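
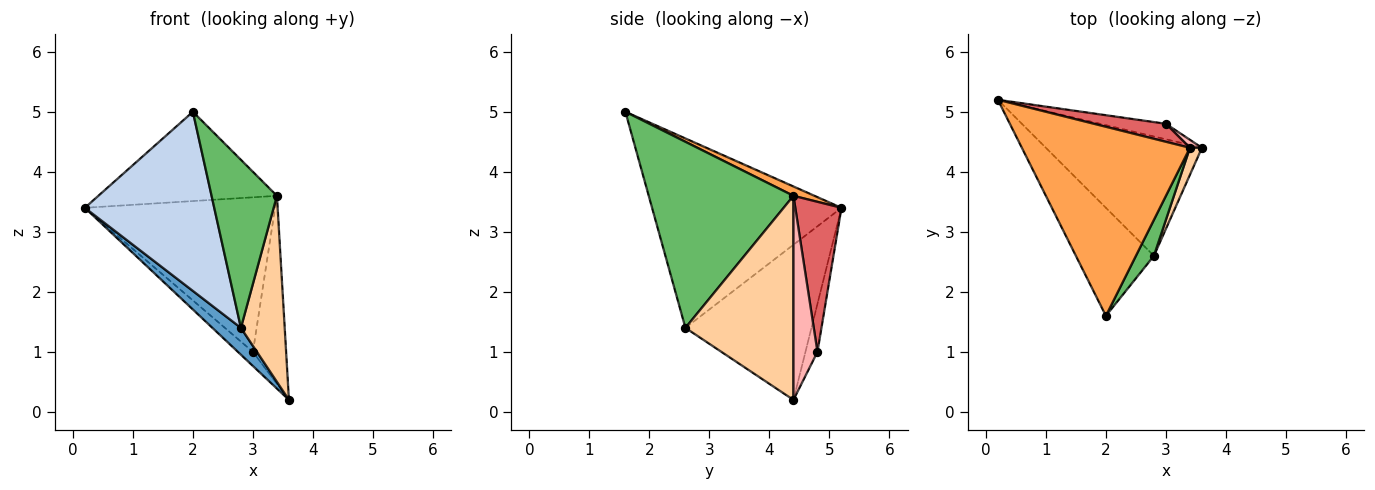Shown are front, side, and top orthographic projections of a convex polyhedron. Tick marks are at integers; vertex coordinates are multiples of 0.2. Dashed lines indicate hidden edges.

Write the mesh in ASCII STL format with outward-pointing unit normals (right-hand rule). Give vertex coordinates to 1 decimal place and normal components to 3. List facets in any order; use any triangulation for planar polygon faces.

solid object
 facet normal -0.696 -0.157 -0.700
  outer loop
   vertex 2.8 2.6 1.4
   vertex 0.2 5.2 3.4
   vertex 3.6 4.4 0.2
  endloop
 endfacet
 facet normal -0.782 -0.534 -0.322
  outer loop
   vertex 2.8 2.6 1.4
   vertex 2.0 1.6 5.0
   vertex 0.2 5.2 3.4
  endloop
 endfacet
 facet normal 0.050 0.426 0.903
  outer loop
   vertex 3.4 4.4 3.6
   vertex 0.2 5.2 3.4
   vertex 2.0 1.6 5.0
  endloop
 endfacet
 facet normal 0.925 -0.375 0.054
  outer loop
   vertex 3.4 4.4 3.6
   vertex 2.8 2.6 1.4
   vertex 3.6 4.4 0.2
  endloop
 endfacet
 facet normal 0.908 -0.410 0.088
  outer loop
   vertex 3.4 4.4 3.6
   vertex 2.0 1.6 5.0
   vertex 2.8 2.6 1.4
  endloop
 endfacet
 facet normal -0.474 0.592 -0.652
  outer loop
   vertex 3.0 4.8 1.0
   vertex 3.6 4.4 0.2
   vertex 0.2 5.2 3.4
  endloop
 endfacet
 facet normal 0.234 0.966 0.112
  outer loop
   vertex 3.0 4.8 1.0
   vertex 0.2 5.2 3.4
   vertex 3.4 4.4 3.6
  endloop
 endfacet
 facet normal 0.586 0.810 0.034
  outer loop
   vertex 3.0 4.8 1.0
   vertex 3.4 4.4 3.6
   vertex 3.6 4.4 0.2
  endloop
 endfacet
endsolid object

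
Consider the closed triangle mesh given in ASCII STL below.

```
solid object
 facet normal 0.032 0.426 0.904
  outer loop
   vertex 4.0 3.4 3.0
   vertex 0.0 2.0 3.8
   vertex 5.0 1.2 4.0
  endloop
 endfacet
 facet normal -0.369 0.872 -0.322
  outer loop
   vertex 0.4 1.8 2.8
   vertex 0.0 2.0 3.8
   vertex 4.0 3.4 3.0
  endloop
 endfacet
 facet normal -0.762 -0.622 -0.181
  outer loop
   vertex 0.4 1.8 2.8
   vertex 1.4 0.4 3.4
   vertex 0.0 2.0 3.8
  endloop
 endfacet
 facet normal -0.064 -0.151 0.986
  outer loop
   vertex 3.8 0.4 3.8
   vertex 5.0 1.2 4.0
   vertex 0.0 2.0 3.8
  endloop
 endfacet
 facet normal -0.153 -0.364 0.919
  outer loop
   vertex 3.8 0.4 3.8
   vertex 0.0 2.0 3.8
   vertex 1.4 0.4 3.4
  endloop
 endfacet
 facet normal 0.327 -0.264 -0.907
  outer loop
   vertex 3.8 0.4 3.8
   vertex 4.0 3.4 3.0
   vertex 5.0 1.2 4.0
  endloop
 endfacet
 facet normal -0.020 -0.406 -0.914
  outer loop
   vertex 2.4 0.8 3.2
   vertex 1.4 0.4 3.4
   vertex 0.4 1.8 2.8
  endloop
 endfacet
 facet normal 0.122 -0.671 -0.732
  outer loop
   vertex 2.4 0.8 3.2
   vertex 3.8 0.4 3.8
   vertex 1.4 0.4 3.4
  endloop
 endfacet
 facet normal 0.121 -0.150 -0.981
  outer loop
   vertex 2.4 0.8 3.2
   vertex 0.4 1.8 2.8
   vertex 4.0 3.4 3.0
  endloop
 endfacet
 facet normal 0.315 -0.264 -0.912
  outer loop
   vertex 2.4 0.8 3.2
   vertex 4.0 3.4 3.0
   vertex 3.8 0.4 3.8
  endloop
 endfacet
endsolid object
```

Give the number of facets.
10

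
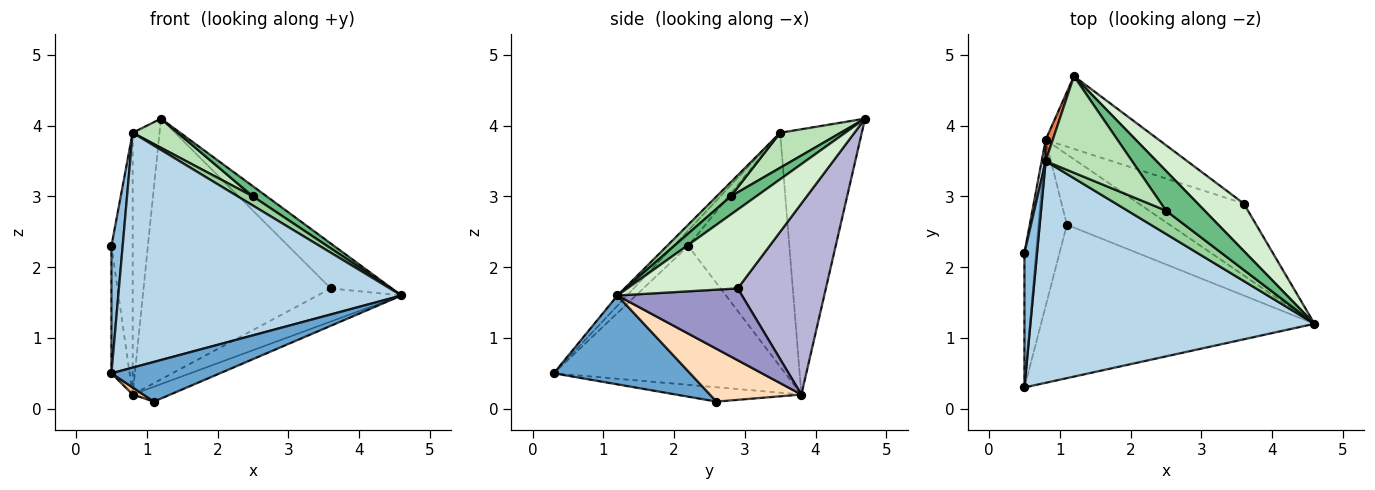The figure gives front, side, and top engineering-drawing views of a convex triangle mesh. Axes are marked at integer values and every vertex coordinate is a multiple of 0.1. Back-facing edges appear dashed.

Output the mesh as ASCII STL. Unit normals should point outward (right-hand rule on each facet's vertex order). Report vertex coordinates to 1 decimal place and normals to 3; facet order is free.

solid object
 facet normal 0.300 -0.239 -0.923
  outer loop
   vertex 0.5 0.3 0.5
   vertex 1.1 2.6 0.1
   vertex 4.6 1.2 1.6
  endloop
 endfacet
 facet normal -0.665 -0.513 0.542
  outer loop
   vertex 0.8 3.5 3.9
   vertex 0.5 2.2 2.3
   vertex 0.5 0.3 0.5
  endloop
 endfacet
 facet normal -0.025 -0.727 0.686
  outer loop
   vertex 0.8 3.5 3.9
   vertex 0.5 0.3 0.5
   vertex 4.6 1.2 1.6
  endloop
 endfacet
 facet normal -0.979 0.205 0.017
  outer loop
   vertex 0.8 3.8 0.2
   vertex 0.5 2.2 2.3
   vertex 0.8 3.5 3.9
  endloop
 endfacet
 facet normal -0.950 0.312 0.025
  outer loop
   vertex 0.8 3.8 0.2
   vertex 0.8 3.5 3.9
   vertex 1.2 4.7 4.1
  endloop
 endfacet
 facet normal -0.994 0.078 -0.082
  outer loop
   vertex 0.8 3.8 0.2
   vertex 0.5 0.3 0.5
   vertex 0.5 2.2 2.3
  endloop
 endfacet
 facet normal -0.449 -0.038 -0.893
  outer loop
   vertex 0.8 3.8 0.2
   vertex 1.1 2.6 0.1
   vertex 0.5 0.3 0.5
  endloop
 endfacet
 facet normal 0.449 0.185 -0.874
  outer loop
   vertex 0.8 3.8 0.2
   vertex 4.6 1.2 1.6
   vertex 1.1 2.6 0.1
  endloop
 endfacet
 facet normal 0.415 -0.226 0.881
  outer loop
   vertex 2.5 2.8 3.0
   vertex 4.6 1.2 1.6
   vertex 1.2 4.7 4.1
  endloop
 endfacet
 facet normal 0.324 -0.345 0.881
  outer loop
   vertex 2.5 2.8 3.0
   vertex 0.8 3.5 3.9
   vertex 4.6 1.2 1.6
  endloop
 endfacet
 facet normal 0.362 -0.269 0.893
  outer loop
   vertex 2.5 2.8 3.0
   vertex 1.2 4.7 4.1
   vertex 0.8 3.5 3.9
  endloop
 endfacet
 facet normal 0.779 0.431 0.455
  outer loop
   vertex 3.6 2.9 1.7
   vertex 1.2 4.7 4.1
   vertex 4.6 1.2 1.6
  endloop
 endfacet
 facet normal 0.528 0.356 -0.771
  outer loop
   vertex 3.6 2.9 1.7
   vertex 4.6 1.2 1.6
   vertex 0.8 3.8 0.2
  endloop
 endfacet
 facet normal 0.413 0.877 -0.245
  outer loop
   vertex 3.6 2.9 1.7
   vertex 0.8 3.8 0.2
   vertex 1.2 4.7 4.1
  endloop
 endfacet
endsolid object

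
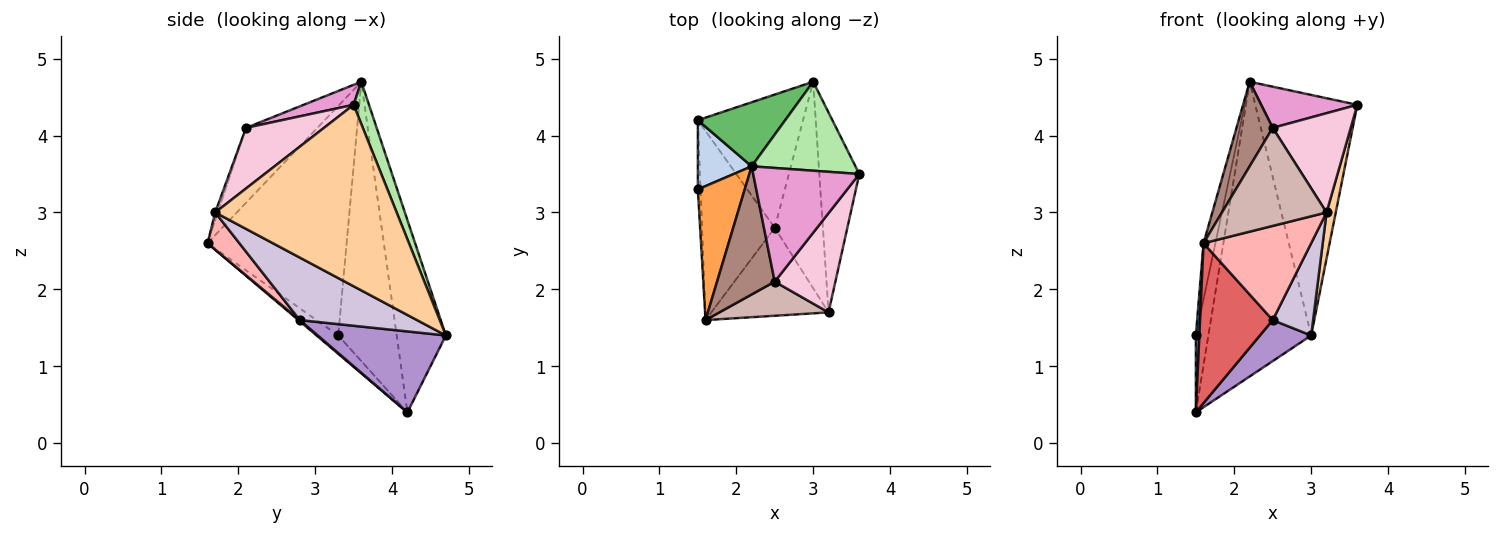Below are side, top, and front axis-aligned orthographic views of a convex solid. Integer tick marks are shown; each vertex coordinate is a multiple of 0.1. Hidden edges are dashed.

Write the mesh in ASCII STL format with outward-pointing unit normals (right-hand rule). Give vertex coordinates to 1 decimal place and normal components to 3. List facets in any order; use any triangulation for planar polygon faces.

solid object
 facet normal -0.977 -0.158 -0.142
  outer loop
   vertex 1.5 3.3 1.4
   vertex 1.5 4.2 0.4
   vertex 1.6 1.6 2.6
  endloop
 endfacet
 facet normal -0.961 0.206 0.185
  outer loop
   vertex 1.5 3.3 1.4
   vertex 2.2 3.6 4.7
   vertex 1.5 4.2 0.4
  endloop
 endfacet
 facet normal -0.976 0.083 0.200
  outer loop
   vertex 1.5 3.3 1.4
   vertex 1.6 1.6 2.6
   vertex 2.2 3.6 4.7
  endloop
 endfacet
 facet normal 0.975 -0.050 -0.215
  outer loop
   vertex 3.0 4.7 1.4
   vertex 3.6 3.5 4.4
   vertex 3.2 1.7 3.0
  endloop
 endfacet
 facet normal -0.423 0.885 0.192
  outer loop
   vertex 3.0 4.7 1.4
   vertex 1.5 4.2 0.4
   vertex 2.2 3.6 4.7
  endloop
 endfacet
 facet normal 0.140 0.929 0.343
  outer loop
   vertex 3.0 4.7 1.4
   vertex 2.2 3.6 4.7
   vertex 3.6 3.5 4.4
  endloop
 endfacet
 facet normal 0.012 -0.646 -0.764
  outer loop
   vertex 2.5 2.8 1.6
   vertex 1.6 1.6 2.6
   vertex 1.5 4.2 0.4
  endloop
 endfacet
 facet normal 0.211 -0.714 -0.667
  outer loop
   vertex 2.5 2.8 1.6
   vertex 3.2 1.7 3.0
   vertex 1.6 1.6 2.6
  endloop
 endfacet
 facet normal 0.592 -0.237 -0.770
  outer loop
   vertex 2.5 2.8 1.6
   vertex 1.5 4.2 0.4
   vertex 3.0 4.7 1.4
  endloop
 endfacet
 facet normal 0.764 -0.263 -0.589
  outer loop
   vertex 2.5 2.8 1.6
   vertex 3.0 4.7 1.4
   vertex 3.2 1.7 3.0
  endloop
 endfacet
 facet normal -0.735 -0.373 0.566
  outer loop
   vertex 2.5 2.1 4.1
   vertex 2.2 3.6 4.7
   vertex 1.6 1.6 2.6
  endloop
 endfacet
 facet normal -0.023 -0.944 0.329
  outer loop
   vertex 2.5 2.1 4.1
   vertex 1.6 1.6 2.6
   vertex 3.2 1.7 3.0
  endloop
 endfacet
 facet normal 0.174 -0.335 0.926
  outer loop
   vertex 2.5 2.1 4.1
   vertex 3.6 3.5 4.4
   vertex 2.2 3.6 4.7
  endloop
 endfacet
 facet normal 0.577 -0.577 0.577
  outer loop
   vertex 2.5 2.1 4.1
   vertex 3.2 1.7 3.0
   vertex 3.6 3.5 4.4
  endloop
 endfacet
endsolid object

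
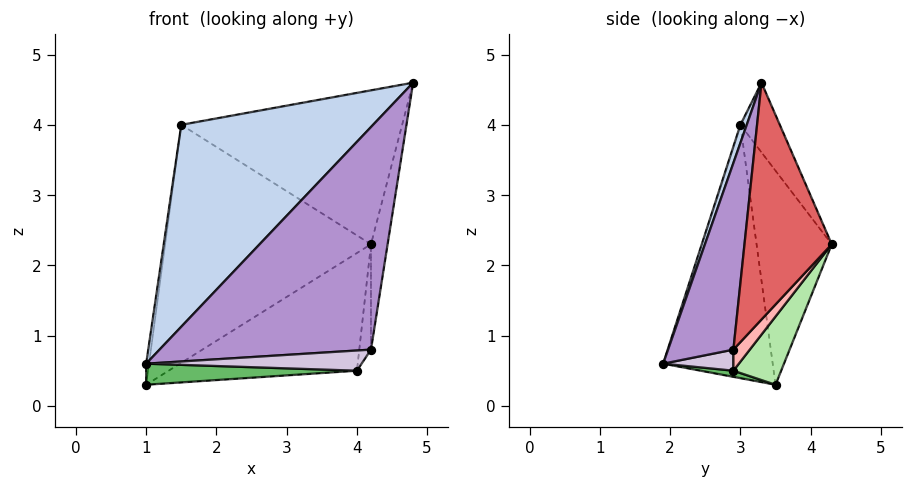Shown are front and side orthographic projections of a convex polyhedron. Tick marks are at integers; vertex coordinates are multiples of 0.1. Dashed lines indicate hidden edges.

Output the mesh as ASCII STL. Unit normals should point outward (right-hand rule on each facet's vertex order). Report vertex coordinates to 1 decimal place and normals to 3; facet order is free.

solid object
 facet normal -0.990 0.026 0.137
  outer loop
   vertex 1.5 3.0 4.0
   vertex 1.0 3.5 0.3
   vertex 1.0 1.9 0.6
  endloop
 endfacet
 facet normal 0.031 -0.952 0.303
  outer loop
   vertex 1.5 3.0 4.0
   vertex 1.0 1.9 0.6
   vertex 4.8 3.3 4.6
  endloop
 endfacet
 facet normal -0.338 0.925 0.171
  outer loop
   vertex 1.5 3.0 4.0
   vertex 4.2 4.3 2.3
   vertex 1.0 3.5 0.3
  endloop
 endfacet
 facet normal -0.159 0.890 0.428
  outer loop
   vertex 1.5 3.0 4.0
   vertex 4.8 3.3 4.6
   vertex 4.2 4.3 2.3
  endloop
 endfacet
 facet normal 0.029 -0.184 -0.982
  outer loop
   vertex 4.0 2.9 0.5
   vertex 1.0 1.9 0.6
   vertex 1.0 3.5 0.3
  endloop
 endfacet
 facet normal 0.194 0.764 -0.616
  outer loop
   vertex 4.0 2.9 0.5
   vertex 1.0 3.5 0.3
   vertex 4.2 4.3 2.3
  endloop
 endfacet
 facet normal 0.968 0.185 -0.172
  outer loop
   vertex 4.2 2.9 0.8
   vertex 4.2 4.3 2.3
   vertex 4.8 3.3 4.6
  endloop
 endfacet
 facet normal 0.715 0.511 -0.477
  outer loop
   vertex 4.2 2.9 0.8
   vertex 4.0 2.9 0.5
   vertex 4.2 4.3 2.3
  endloop
 endfacet
 facet normal 0.295 -0.954 0.054
  outer loop
   vertex 4.2 2.9 0.8
   vertex 4.8 3.3 4.6
   vertex 1.0 1.9 0.6
  endloop
 endfacet
 facet normal 0.304 -0.931 -0.202
  outer loop
   vertex 4.2 2.9 0.8
   vertex 1.0 1.9 0.6
   vertex 4.0 2.9 0.5
  endloop
 endfacet
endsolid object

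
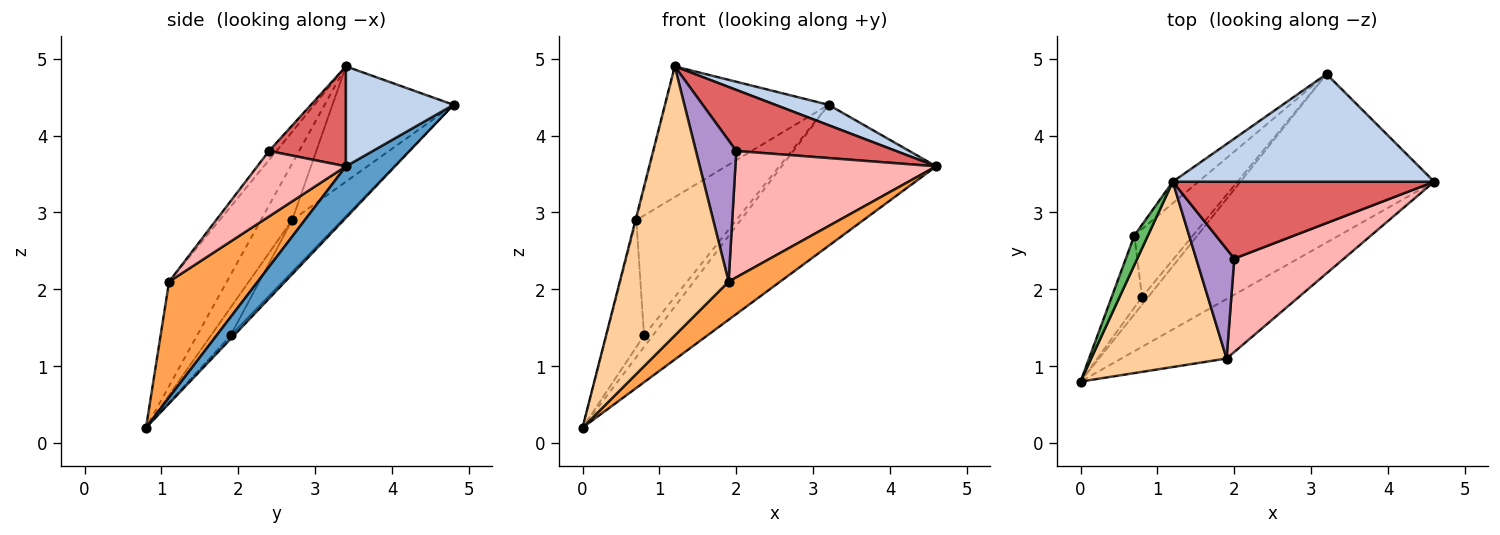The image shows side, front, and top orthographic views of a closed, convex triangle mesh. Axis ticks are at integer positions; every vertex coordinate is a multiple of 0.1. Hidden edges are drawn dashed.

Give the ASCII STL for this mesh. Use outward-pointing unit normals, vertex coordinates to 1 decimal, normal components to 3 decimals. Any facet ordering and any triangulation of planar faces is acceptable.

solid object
 facet normal 0.200 0.629 -0.751
  outer loop
   vertex 3.2 4.8 4.4
   vertex 4.6 3.4 3.6
   vertex 0.0 0.8 0.2
  endloop
 endfacet
 facet normal 0.352 -0.174 0.920
  outer loop
   vertex 1.2 3.4 4.9
   vertex 4.6 3.4 3.6
   vertex 3.2 4.8 4.4
  endloop
 endfacet
 facet normal 0.680 -0.395 -0.617
  outer loop
   vertex 1.9 1.1 2.1
   vertex 0.0 0.8 0.2
   vertex 4.6 3.4 3.6
  endloop
 endfacet
 facet normal -0.401 -0.755 0.520
  outer loop
   vertex 1.9 1.1 2.1
   vertex 1.2 3.4 4.9
   vertex 0.0 0.8 0.2
  endloop
 endfacet
 facet normal -0.972 0.025 0.234
  outer loop
   vertex 0.7 2.7 2.9
   vertex 0.0 0.8 0.2
   vertex 1.2 3.4 4.9
  endloop
 endfacet
 facet normal -0.590 0.796 -0.131
  outer loop
   vertex 0.7 2.7 2.9
   vertex 1.2 3.4 4.9
   vertex 3.2 4.8 4.4
  endloop
 endfacet
 facet normal 0.287 -0.596 0.750
  outer loop
   vertex 2.0 2.4 3.8
   vertex 4.6 3.4 3.6
   vertex 1.2 3.4 4.9
  endloop
 endfacet
 facet normal 0.335 -0.758 0.560
  outer loop
   vertex 2.0 2.4 3.8
   vertex 1.9 1.1 2.1
   vertex 4.6 3.4 3.6
  endloop
 endfacet
 facet normal -0.144 -0.782 0.606
  outer loop
   vertex 2.0 2.4 3.8
   vertex 1.2 3.4 4.9
   vertex 1.9 1.1 2.1
  endloop
 endfacet
 facet normal -0.298 0.794 -0.530
  outer loop
   vertex 0.8 1.9 1.4
   vertex 3.2 4.8 4.4
   vertex 0.0 0.8 0.2
  endloop
 endfacet
 facet normal -0.414 0.792 -0.450
  outer loop
   vertex 0.8 1.9 1.4
   vertex 0.0 0.8 0.2
   vertex 0.7 2.7 2.9
  endloop
 endfacet
 facet normal -0.399 0.798 -0.452
  outer loop
   vertex 0.8 1.9 1.4
   vertex 0.7 2.7 2.9
   vertex 3.2 4.8 4.4
  endloop
 endfacet
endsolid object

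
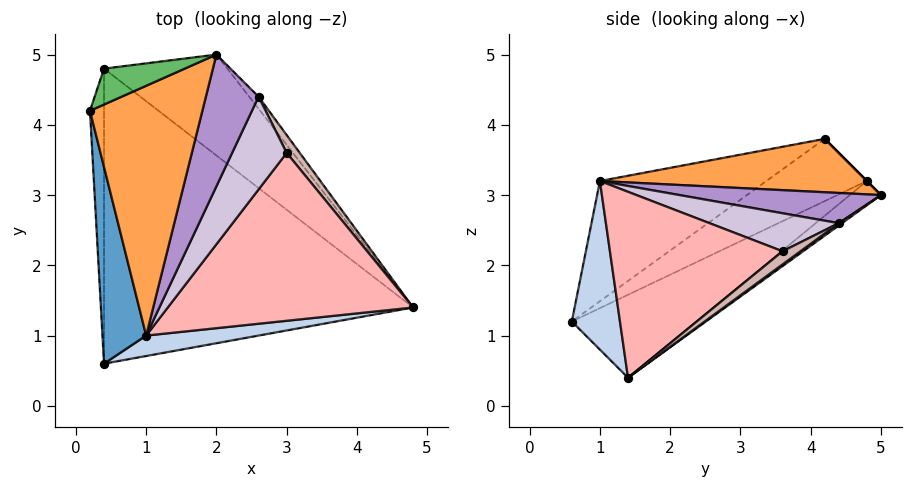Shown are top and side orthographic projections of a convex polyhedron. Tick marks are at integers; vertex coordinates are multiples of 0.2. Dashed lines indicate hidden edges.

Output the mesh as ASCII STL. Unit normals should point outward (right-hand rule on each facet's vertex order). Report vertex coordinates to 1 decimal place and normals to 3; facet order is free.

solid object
 facet normal -0.900 -0.286 0.327
  outer loop
   vertex 1.0 1.0 3.2
   vertex 0.2 4.2 3.8
   vertex 0.4 0.6 1.2
  endloop
 endfacet
 facet normal 0.201 -0.970 0.134
  outer loop
   vertex 1.0 1.0 3.2
   vertex 0.4 0.6 1.2
   vertex 4.8 1.4 0.4
  endloop
 endfacet
 facet normal 0.428 -0.062 0.902
  outer loop
   vertex 1.0 1.0 3.2
   vertex 2.0 5.0 3.0
   vertex 0.2 4.2 3.8
  endloop
 endfacet
 facet normal -0.970 0.104 -0.219
  outer loop
   vertex 0.4 4.8 3.2
   vertex 0.4 0.6 1.2
   vertex 0.2 4.2 3.8
  endloop
 endfacet
 facet normal 0.000 0.707 0.707
  outer loop
   vertex 0.4 4.8 3.2
   vertex 0.2 4.2 3.8
   vertex 2.0 5.0 3.0
  endloop
 endfacet
 facet normal -0.236 0.418 -0.877
  outer loop
   vertex 0.4 4.8 3.2
   vertex 4.8 1.4 0.4
   vertex 0.4 0.6 1.2
  endloop
 endfacet
 facet normal -0.168 0.488 -0.857
  outer loop
   vertex 0.4 4.8 3.2
   vertex 2.0 5.0 3.0
   vertex 4.8 1.4 0.4
  endloop
 endfacet
 facet normal 0.597 -0.156 0.787
  outer loop
   vertex 3.0 3.6 2.2
   vertex 1.0 1.0 3.2
   vertex 4.8 1.4 0.4
  endloop
 endfacet
 facet normal 0.496 -0.081 0.865
  outer loop
   vertex 2.6 4.4 2.6
   vertex 2.0 5.0 3.0
   vertex 1.0 1.0 3.2
  endloop
 endfacet
 facet normal 0.567 -0.123 0.814
  outer loop
   vertex 2.6 4.4 2.6
   vertex 1.0 1.0 3.2
   vertex 3.0 3.6 2.2
  endloop
 endfacet
 facet normal 0.181 0.665 -0.725
  outer loop
   vertex 2.6 4.4 2.6
   vertex 4.8 1.4 0.4
   vertex 2.0 5.0 3.0
  endloop
 endfacet
 facet normal 0.707 0.000 0.707
  outer loop
   vertex 2.6 4.4 2.6
   vertex 3.0 3.6 2.2
   vertex 4.8 1.4 0.4
  endloop
 endfacet
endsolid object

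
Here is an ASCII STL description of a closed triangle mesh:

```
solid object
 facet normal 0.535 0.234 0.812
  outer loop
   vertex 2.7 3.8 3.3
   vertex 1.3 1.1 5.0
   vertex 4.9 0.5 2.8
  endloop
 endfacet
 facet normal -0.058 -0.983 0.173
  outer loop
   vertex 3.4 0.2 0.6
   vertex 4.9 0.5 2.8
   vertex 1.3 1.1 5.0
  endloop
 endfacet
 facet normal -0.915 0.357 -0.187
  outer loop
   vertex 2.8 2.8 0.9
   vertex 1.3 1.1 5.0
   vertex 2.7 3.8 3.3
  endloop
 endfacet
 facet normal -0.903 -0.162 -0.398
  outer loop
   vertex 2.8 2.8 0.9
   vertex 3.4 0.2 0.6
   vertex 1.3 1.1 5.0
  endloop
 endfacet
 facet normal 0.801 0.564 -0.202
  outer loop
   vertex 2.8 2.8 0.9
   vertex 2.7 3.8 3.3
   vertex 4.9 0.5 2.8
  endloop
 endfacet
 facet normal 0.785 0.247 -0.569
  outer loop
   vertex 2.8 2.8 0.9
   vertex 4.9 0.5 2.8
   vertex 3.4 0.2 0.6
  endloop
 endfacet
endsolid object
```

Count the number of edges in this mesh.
9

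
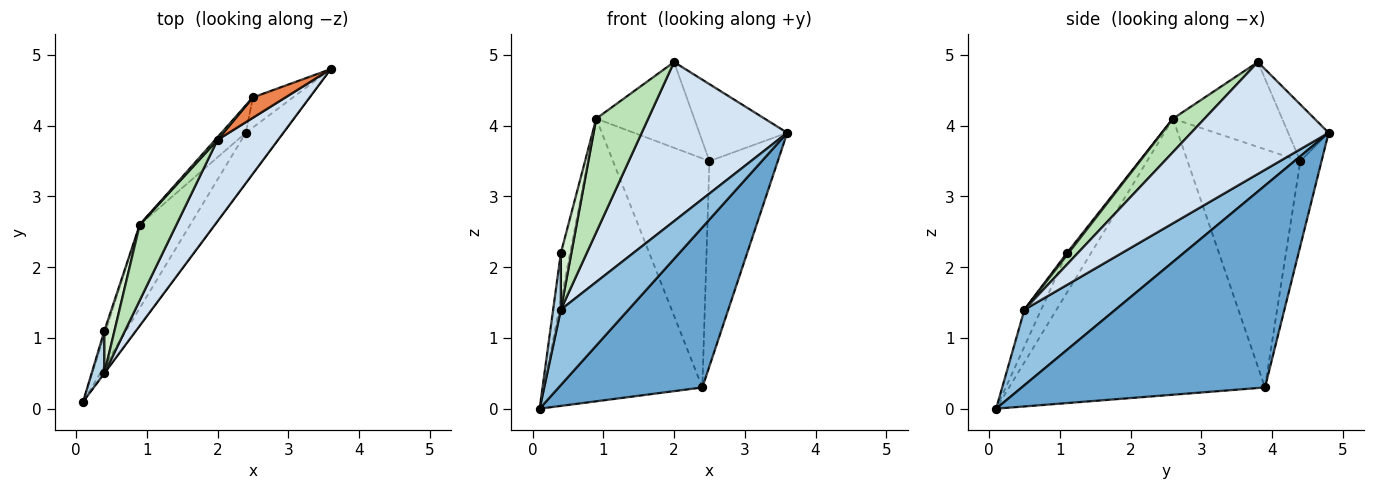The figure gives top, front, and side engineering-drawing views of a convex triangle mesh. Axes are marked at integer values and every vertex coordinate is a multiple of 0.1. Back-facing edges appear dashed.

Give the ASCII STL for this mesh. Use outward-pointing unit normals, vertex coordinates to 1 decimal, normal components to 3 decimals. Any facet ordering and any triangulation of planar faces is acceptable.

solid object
 facet normal 0.850 -0.502 -0.158
  outer loop
   vertex 2.4 3.9 0.3
   vertex 3.6 4.8 3.9
   vertex 0.1 0.1 0.0
  endloop
 endfacet
 facet normal 0.803 -0.596 -0.002
  outer loop
   vertex 0.4 0.5 1.4
   vertex 0.1 0.1 0.0
   vertex 3.6 4.8 3.9
  endloop
 endfacet
 facet normal -0.866 -0.400 0.300
  outer loop
   vertex 0.4 0.5 1.4
   vertex 0.4 1.1 2.2
   vertex 0.1 0.1 0.0
  endloop
 endfacet
 facet normal 0.644 -0.681 0.348
  outer loop
   vertex 0.4 0.5 1.4
   vertex 3.6 4.8 3.9
   vertex 2.0 3.8 4.9
  endloop
 endfacet
 facet normal -0.406 0.883 0.234
  outer loop
   vertex 2.5 4.4 3.5
   vertex 2.0 3.8 4.9
   vertex 3.6 4.8 3.9
  endloop
 endfacet
 facet normal -0.294 0.946 -0.139
  outer loop
   vertex 2.5 4.4 3.5
   vertex 3.6 4.8 3.9
   vertex 2.4 3.9 0.3
  endloop
 endfacet
 facet normal -0.758 0.648 -0.078
  outer loop
   vertex 0.9 2.6 4.1
   vertex 2.5 4.4 3.5
   vertex 2.4 3.9 0.3
  endloop
 endfacet
 facet normal -0.935 0.354 -0.033
  outer loop
   vertex 0.9 2.6 4.1
   vertex 0.1 0.1 0.0
   vertex 0.4 1.1 2.2
  endloop
 endfacet
 facet normal -0.840 0.521 -0.153
  outer loop
   vertex 0.9 2.6 4.1
   vertex 2.4 3.9 0.3
   vertex 0.1 0.1 0.0
  endloop
 endfacet
 facet normal -0.744 0.668 0.021
  outer loop
   vertex 0.9 2.6 4.1
   vertex 2.0 3.8 4.9
   vertex 2.5 4.4 3.5
  endloop
 endfacet
 facet normal 0.451 -0.743 0.494
  outer loop
   vertex 0.9 2.6 4.1
   vertex 0.4 0.5 1.4
   vertex 2.0 3.8 4.9
  endloop
 endfacet
 facet normal 0.119 -0.794 0.596
  outer loop
   vertex 0.9 2.6 4.1
   vertex 0.4 1.1 2.2
   vertex 0.4 0.5 1.4
  endloop
 endfacet
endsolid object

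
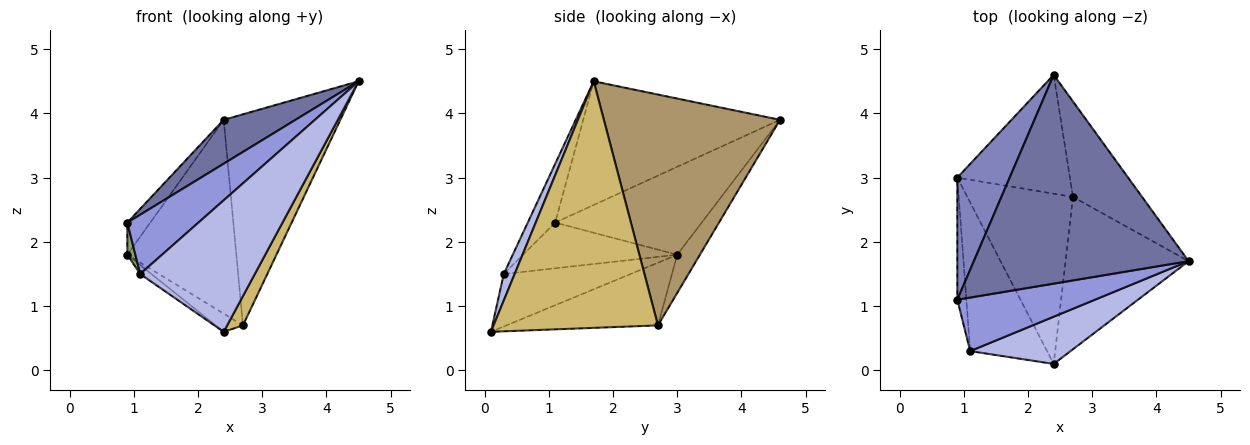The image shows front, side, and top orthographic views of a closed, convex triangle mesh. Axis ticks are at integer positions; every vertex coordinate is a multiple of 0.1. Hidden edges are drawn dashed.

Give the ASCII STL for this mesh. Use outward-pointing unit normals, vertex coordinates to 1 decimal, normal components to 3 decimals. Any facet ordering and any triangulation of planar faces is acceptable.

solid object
 facet normal -0.491 -0.179 0.852
  outer loop
   vertex 2.4 4.6 3.9
   vertex 0.9 1.1 2.3
   vertex 4.5 1.7 4.5
  endloop
 endfacet
 facet normal -0.852 0.133 0.507
  outer loop
   vertex 0.9 3.0 1.8
   vertex 0.9 1.1 2.3
   vertex 2.4 4.6 3.9
  endloop
 endfacet
 facet normal -0.275 -0.713 0.645
  outer loop
   vertex 1.1 0.3 1.5
   vertex 4.5 1.7 4.5
   vertex 0.9 1.1 2.3
  endloop
 endfacet
 facet normal 0.089 -0.937 0.337
  outer loop
   vertex 1.1 0.3 1.5
   vertex 2.4 0.1 0.6
   vertex 4.5 1.7 4.5
  endloop
 endfacet
 facet normal -0.980 -0.051 -0.194
  outer loop
   vertex 1.1 0.3 1.5
   vertex 0.9 1.1 2.3
   vertex 0.9 3.0 1.8
  endloop
 endfacet
 facet normal -0.563 0.050 -0.825
  outer loop
   vertex 1.1 0.3 1.5
   vertex 0.9 3.0 1.8
   vertex 2.4 0.1 0.6
  endloop
 endfacet
 facet normal -0.175 0.839 -0.515
  outer loop
   vertex 2.7 2.7 0.7
   vertex 0.9 3.0 1.8
   vertex 2.4 4.6 3.9
  endloop
 endfacet
 facet normal -0.508 0.092 -0.856
  outer loop
   vertex 2.7 2.7 0.7
   vertex 2.4 0.1 0.6
   vertex 0.9 3.0 1.8
  endloop
 endfacet
 facet normal 0.809 0.536 -0.242
  outer loop
   vertex 2.7 2.7 0.7
   vertex 2.4 4.6 3.9
   vertex 4.5 1.7 4.5
  endloop
 endfacet
 facet normal 0.891 -0.086 -0.445
  outer loop
   vertex 2.7 2.7 0.7
   vertex 4.5 1.7 4.5
   vertex 2.4 0.1 0.6
  endloop
 endfacet
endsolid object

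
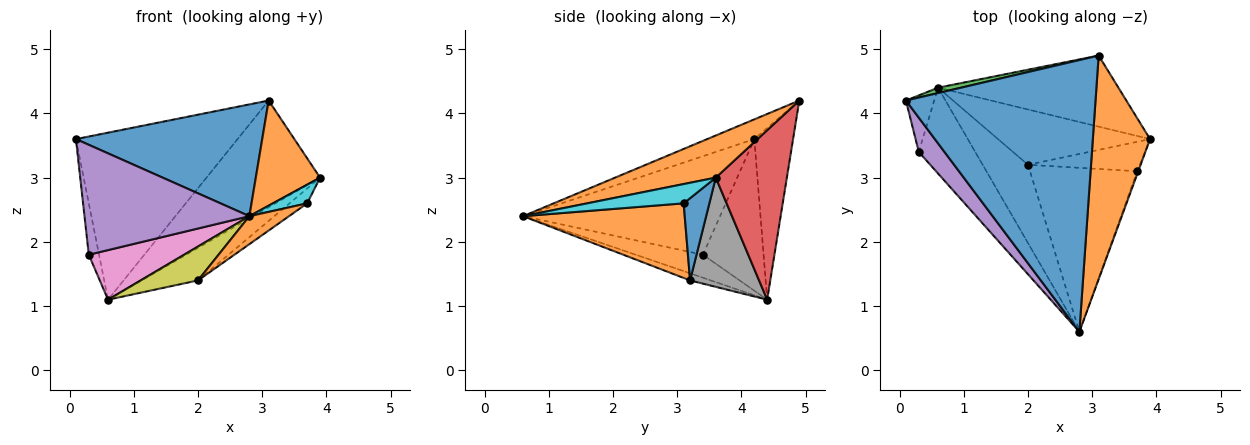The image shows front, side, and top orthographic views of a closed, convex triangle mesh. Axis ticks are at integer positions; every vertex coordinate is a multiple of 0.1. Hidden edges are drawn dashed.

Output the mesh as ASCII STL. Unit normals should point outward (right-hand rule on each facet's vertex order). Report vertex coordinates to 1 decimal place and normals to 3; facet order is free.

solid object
 facet normal -0.096 -0.379 0.921
  outer loop
   vertex 3.1 4.9 4.2
   vertex 0.1 4.2 3.6
   vertex 2.8 0.6 2.4
  endloop
 endfacet
 facet normal 0.555 -0.354 0.753
  outer loop
   vertex 3.1 4.9 4.2
   vertex 2.8 0.6 2.4
   vertex 3.9 3.6 3.0
  endloop
 endfacet
 facet normal -0.233 0.972 0.031
  outer loop
   vertex 3.1 4.9 4.2
   vertex 0.6 4.4 1.1
   vertex 0.1 4.2 3.6
  endloop
 endfacet
 facet normal 0.462 0.738 -0.492
  outer loop
   vertex 3.1 4.9 4.2
   vertex 3.9 3.6 3.0
   vertex 0.6 4.4 1.1
  endloop
 endfacet
 facet normal -0.752 -0.629 0.196
  outer loop
   vertex 0.3 3.4 1.8
   vertex 2.8 0.6 2.4
   vertex 0.1 4.2 3.6
  endloop
 endfacet
 facet normal -0.970 0.164 -0.181
  outer loop
   vertex 0.3 3.4 1.8
   vertex 0.1 4.2 3.6
   vertex 0.6 4.4 1.1
  endloop
 endfacet
 facet normal -0.332 -0.472 -0.817
  outer loop
   vertex 0.3 3.4 1.8
   vertex 0.6 4.4 1.1
   vertex 2.8 0.6 2.4
  endloop
 endfacet
 facet normal 0.526 0.431 -0.733
  outer loop
   vertex 2.0 3.2 1.4
   vertex 0.6 4.4 1.1
   vertex 3.9 3.6 3.0
  endloop
 endfacet
 facet normal -0.142 -0.393 -0.908
  outer loop
   vertex 2.0 3.2 1.4
   vertex 2.8 0.6 2.4
   vertex 0.6 4.4 1.1
  endloop
 endfacet
 facet normal 0.941 -0.335 -0.052
  outer loop
   vertex 3.7 3.1 2.6
   vertex 3.9 3.6 3.0
   vertex 2.8 0.6 2.4
  endloop
 endfacet
 facet normal 0.549 0.377 -0.746
  outer loop
   vertex 3.7 3.1 2.6
   vertex 2.0 3.2 1.4
   vertex 3.9 3.6 3.0
  endloop
 endfacet
 facet normal 0.566 -0.139 -0.813
  outer loop
   vertex 3.7 3.1 2.6
   vertex 2.8 0.6 2.4
   vertex 2.0 3.2 1.4
  endloop
 endfacet
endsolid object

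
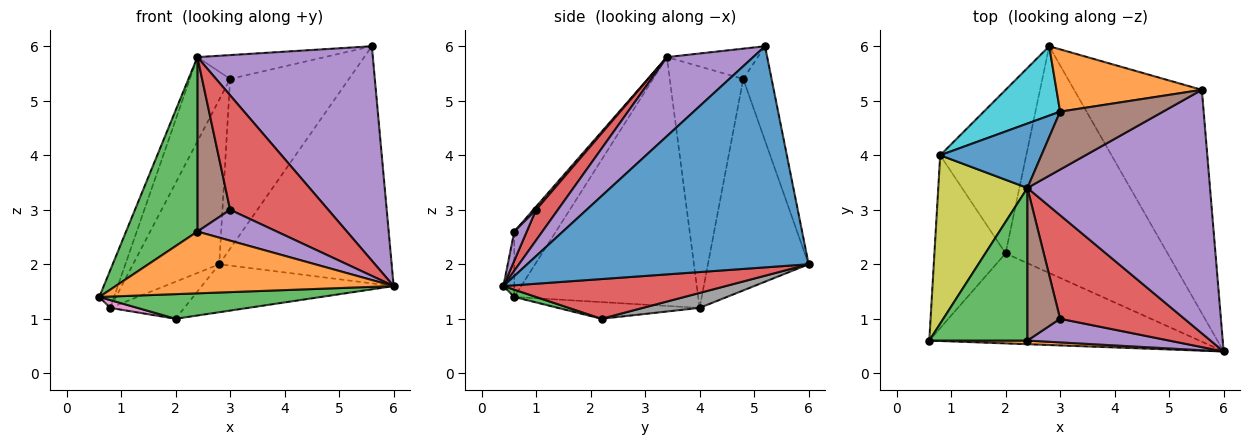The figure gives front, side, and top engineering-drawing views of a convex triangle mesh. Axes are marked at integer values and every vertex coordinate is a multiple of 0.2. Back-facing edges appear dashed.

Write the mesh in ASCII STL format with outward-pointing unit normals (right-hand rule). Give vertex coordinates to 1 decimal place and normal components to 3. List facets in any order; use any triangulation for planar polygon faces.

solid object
 facet normal 0.765 0.469 -0.442
  outer loop
   vertex 5.6 5.2 6.0
   vertex 6.0 0.4 1.6
   vertex 2.8 6.0 2.0
  endloop
 endfacet
 facet normal -0.219 0.916 0.336
  outer loop
   vertex 3.0 4.8 5.4
   vertex 5.6 5.2 6.0
   vertex 2.8 6.0 2.0
  endloop
 endfacet
 facet normal 0.026 -0.264 -0.964
  outer loop
   vertex 2.0 2.2 1.0
   vertex 6.0 0.4 1.6
   vertex 0.6 0.6 1.4
  endloop
 endfacet
 facet normal 0.233 0.201 -0.951
  outer loop
   vertex 2.0 2.2 1.0
   vertex 2.8 6.0 2.0
   vertex 6.0 0.4 1.6
  endloop
 endfacet
 facet normal 0.309 -0.629 0.714
  outer loop
   vertex 2.4 3.4 5.8
   vertex 6.0 0.4 1.6
   vertex 5.6 5.2 6.0
  endloop
 endfacet
 facet normal -0.262 0.367 0.892
  outer loop
   vertex 2.4 3.4 5.8
   vertex 5.6 5.2 6.0
   vertex 3.0 4.8 5.4
  endloop
 endfacet
 facet normal -0.228 -0.044 -0.973
  outer loop
   vertex 0.8 4.0 1.2
   vertex 2.0 2.2 1.0
   vertex 0.6 0.6 1.4
  endloop
 endfacet
 facet normal 0.167 0.218 -0.962
  outer loop
   vertex 0.8 4.0 1.2
   vertex 2.8 6.0 2.0
   vertex 2.0 2.2 1.0
  endloop
 endfacet
 facet normal -0.939 0.075 0.336
  outer loop
   vertex 0.8 4.0 1.2
   vertex 0.6 0.6 1.4
   vertex 2.4 3.4 5.8
  endloop
 endfacet
 facet normal -0.733 0.627 0.264
  outer loop
   vertex 0.8 4.0 1.2
   vertex 3.0 4.8 5.4
   vertex 2.8 6.0 2.0
  endloop
 endfacet
 facet normal -0.823 0.451 0.345
  outer loop
   vertex 0.8 4.0 1.2
   vertex 2.4 3.4 5.8
   vertex 3.0 4.8 5.4
  endloop
 endfacet
 facet normal -0.039 -0.998 0.059
  outer loop
   vertex 2.4 0.6 2.6
   vertex 0.6 0.6 1.4
   vertex 6.0 0.4 1.6
  endloop
 endfacet
 facet normal -0.402 -0.689 0.603
  outer loop
   vertex 2.4 0.6 2.6
   vertex 2.4 3.4 5.8
   vertex 0.6 0.6 1.4
  endloop
 endfacet
 facet normal 0.163 -0.732 0.662
  outer loop
   vertex 3.0 1.0 3.0
   vertex 6.0 0.4 1.6
   vertex 2.4 3.4 5.8
  endloop
 endfacet
 facet normal 0.124 -0.788 0.603
  outer loop
   vertex 3.0 1.0 3.0
   vertex 2.4 0.6 2.6
   vertex 6.0 0.4 1.6
  endloop
 endfacet
 facet normal 0.063 -0.751 0.657
  outer loop
   vertex 3.0 1.0 3.0
   vertex 2.4 3.4 5.8
   vertex 2.4 0.6 2.6
  endloop
 endfacet
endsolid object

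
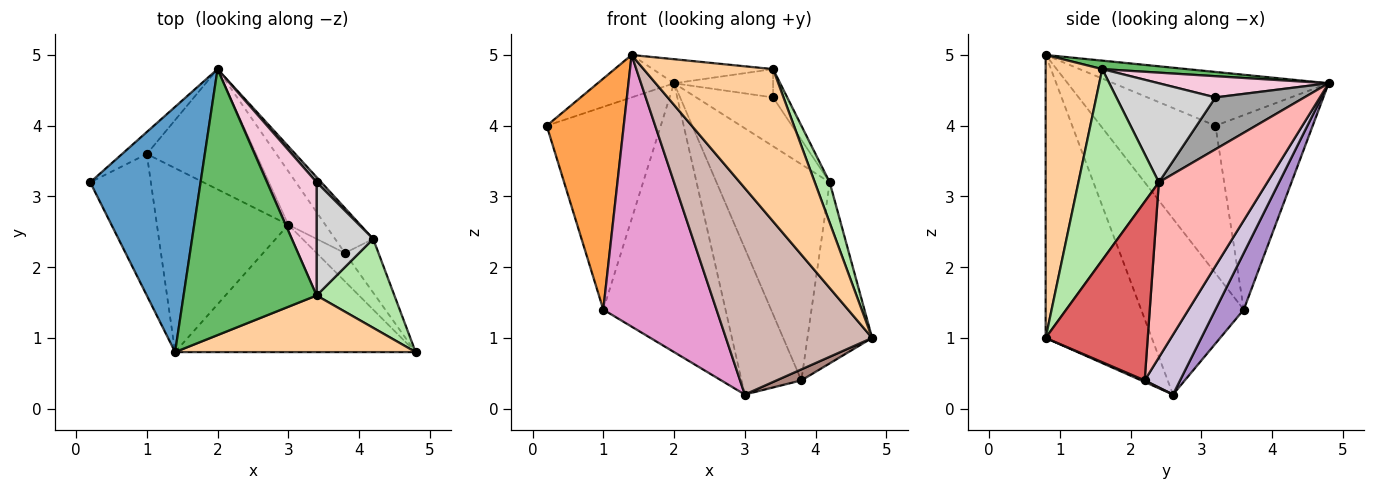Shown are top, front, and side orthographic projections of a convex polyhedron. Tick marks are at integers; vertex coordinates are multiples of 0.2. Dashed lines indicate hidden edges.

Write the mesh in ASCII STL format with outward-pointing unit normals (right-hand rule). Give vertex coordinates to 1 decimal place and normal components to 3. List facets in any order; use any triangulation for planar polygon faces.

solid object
 facet normal -0.433 0.154 0.888
  outer loop
   vertex 1.4 0.8 5.0
   vertex 2.0 4.8 4.6
   vertex 0.2 3.2 4.0
  endloop
 endfacet
 facet normal -0.647 0.758 -0.082
  outer loop
   vertex 1.0 3.6 1.4
   vertex 0.2 3.2 4.0
   vertex 2.0 4.8 4.6
  endloop
 endfacet
 facet normal -0.786 -0.527 -0.323
  outer loop
   vertex 1.0 3.6 1.4
   vertex 1.4 0.8 5.0
   vertex 0.2 3.2 4.0
  endloop
 endfacet
 facet normal 0.379 -0.867 0.322
  outer loop
   vertex 3.4 1.6 4.8
   vertex 1.4 0.8 5.0
   vertex 4.8 0.8 1.0
  endloop
 endfacet
 facet normal 0.063 0.090 0.994
  outer loop
   vertex 3.4 1.6 4.8
   vertex 2.0 4.8 4.6
   vertex 1.4 0.8 5.0
  endloop
 endfacet
 facet normal 0.913 -0.169 0.372
  outer loop
   vertex 4.2 2.4 3.2
   vertex 3.4 1.6 4.8
   vertex 4.8 0.8 1.0
  endloop
 endfacet
 facet normal 0.834 0.529 -0.157
  outer loop
   vertex 4.2 2.4 3.2
   vertex 4.8 0.8 1.0
   vertex 3.8 2.2 0.4
  endloop
 endfacet
 facet normal 0.684 0.714 -0.149
  outer loop
   vertex 4.2 2.4 3.2
   vertex 3.8 2.2 0.4
   vertex 2.0 4.8 4.6
  endloop
 endfacet
 facet normal 0.207 0.893 -0.400
  outer loop
   vertex 3.0 2.6 0.2
   vertex 1.0 3.6 1.4
   vertex 2.0 4.8 4.6
  endloop
 endfacet
 facet normal 0.486 0.821 -0.300
  outer loop
   vertex 3.0 2.6 0.2
   vertex 2.0 4.8 4.6
   vertex 3.8 2.2 0.4
  endloop
 endfacet
 facet normal 0.052 -0.362 -0.931
  outer loop
   vertex 3.0 2.6 0.2
   vertex 3.8 2.2 0.4
   vertex 4.8 0.8 1.0
  endloop
 endfacet
 facet normal -0.526 -0.724 -0.447
  outer loop
   vertex 3.0 2.6 0.2
   vertex 4.8 0.8 1.0
   vertex 1.4 0.8 5.0
  endloop
 endfacet
 facet normal -0.600 -0.662 -0.448
  outer loop
   vertex 3.0 2.6 0.2
   vertex 1.4 0.8 5.0
   vertex 1.0 3.6 1.4
  endloop
 endfacet
 facet normal 0.384 0.224 0.896
  outer loop
   vertex 3.4 3.2 4.4
   vertex 2.0 4.8 4.6
   vertex 3.4 1.6 4.8
  endloop
 endfacet
 facet normal 0.755 0.652 0.069
  outer loop
   vertex 3.4 3.2 4.4
   vertex 4.2 2.4 3.2
   vertex 2.0 4.8 4.6
  endloop
 endfacet
 facet normal 0.862 0.123 0.492
  outer loop
   vertex 3.4 3.2 4.4
   vertex 3.4 1.6 4.8
   vertex 4.2 2.4 3.2
  endloop
 endfacet
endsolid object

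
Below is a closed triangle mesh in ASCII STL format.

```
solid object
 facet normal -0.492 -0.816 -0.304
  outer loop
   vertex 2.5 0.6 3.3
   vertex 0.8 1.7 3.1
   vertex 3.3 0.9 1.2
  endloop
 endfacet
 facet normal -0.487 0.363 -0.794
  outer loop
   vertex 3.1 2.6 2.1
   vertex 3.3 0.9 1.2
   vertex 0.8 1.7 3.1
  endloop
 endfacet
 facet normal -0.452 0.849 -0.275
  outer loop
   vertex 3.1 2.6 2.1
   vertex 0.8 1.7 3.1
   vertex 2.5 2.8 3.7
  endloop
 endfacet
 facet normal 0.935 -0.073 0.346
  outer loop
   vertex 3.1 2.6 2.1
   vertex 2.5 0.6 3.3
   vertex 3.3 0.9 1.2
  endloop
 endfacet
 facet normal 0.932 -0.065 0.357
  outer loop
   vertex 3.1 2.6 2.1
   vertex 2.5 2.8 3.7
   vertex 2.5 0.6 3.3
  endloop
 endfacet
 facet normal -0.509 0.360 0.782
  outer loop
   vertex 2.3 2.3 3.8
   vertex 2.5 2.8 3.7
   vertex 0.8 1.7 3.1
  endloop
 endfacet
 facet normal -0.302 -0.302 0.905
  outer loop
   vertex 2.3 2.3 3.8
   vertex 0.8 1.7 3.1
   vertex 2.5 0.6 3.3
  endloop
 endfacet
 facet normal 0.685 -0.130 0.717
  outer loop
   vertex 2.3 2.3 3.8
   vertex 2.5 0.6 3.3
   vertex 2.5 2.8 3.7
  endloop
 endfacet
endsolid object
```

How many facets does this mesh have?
8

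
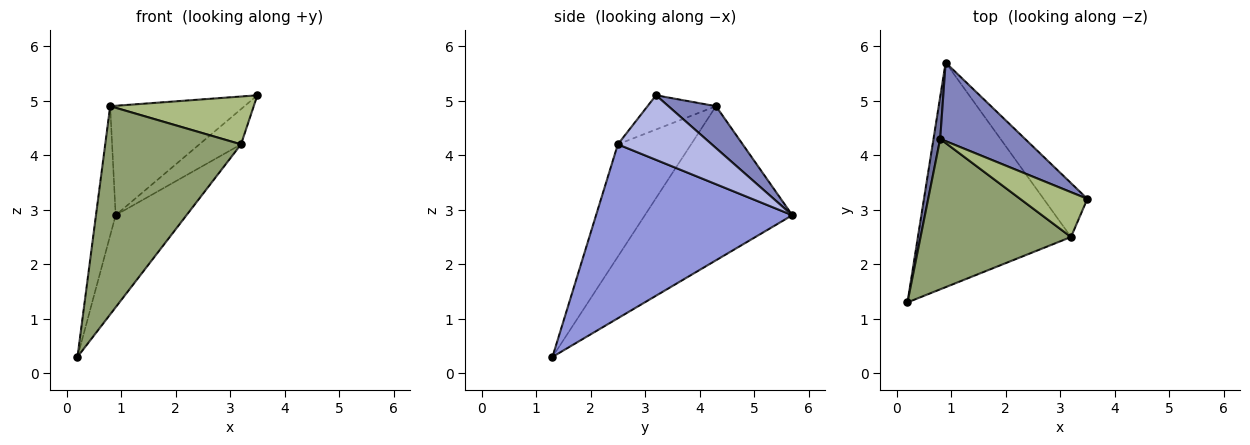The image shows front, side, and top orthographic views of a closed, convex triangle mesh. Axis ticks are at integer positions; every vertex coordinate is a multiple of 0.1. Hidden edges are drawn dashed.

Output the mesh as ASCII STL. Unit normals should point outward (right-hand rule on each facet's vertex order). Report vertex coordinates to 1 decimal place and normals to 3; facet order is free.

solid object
 facet normal -0.990 0.132 0.043
  outer loop
   vertex 0.8 4.3 4.9
   vertex 0.9 5.7 2.9
   vertex 0.2 1.3 0.3
  endloop
 endfacet
 facet normal 0.277 0.781 0.560
  outer loop
   vertex 0.8 4.3 4.9
   vertex 3.5 3.2 5.1
   vertex 0.9 5.7 2.9
  endloop
 endfacet
 facet normal 0.724 0.262 -0.638
  outer loop
   vertex 3.2 2.5 4.2
   vertex 0.2 1.3 0.3
   vertex 0.9 5.7 2.9
  endloop
 endfacet
 facet normal 0.777 0.344 -0.527
  outer loop
   vertex 3.2 2.5 4.2
   vertex 0.9 5.7 2.9
   vertex 3.5 3.2 5.1
  endloop
 endfacet
 facet normal -0.401 -0.743 0.537
  outer loop
   vertex 3.2 2.5 4.2
   vertex 0.8 4.3 4.9
   vertex 0.2 1.3 0.3
  endloop
 endfacet
 facet normal -0.329 -0.689 0.646
  outer loop
   vertex 3.2 2.5 4.2
   vertex 3.5 3.2 5.1
   vertex 0.8 4.3 4.9
  endloop
 endfacet
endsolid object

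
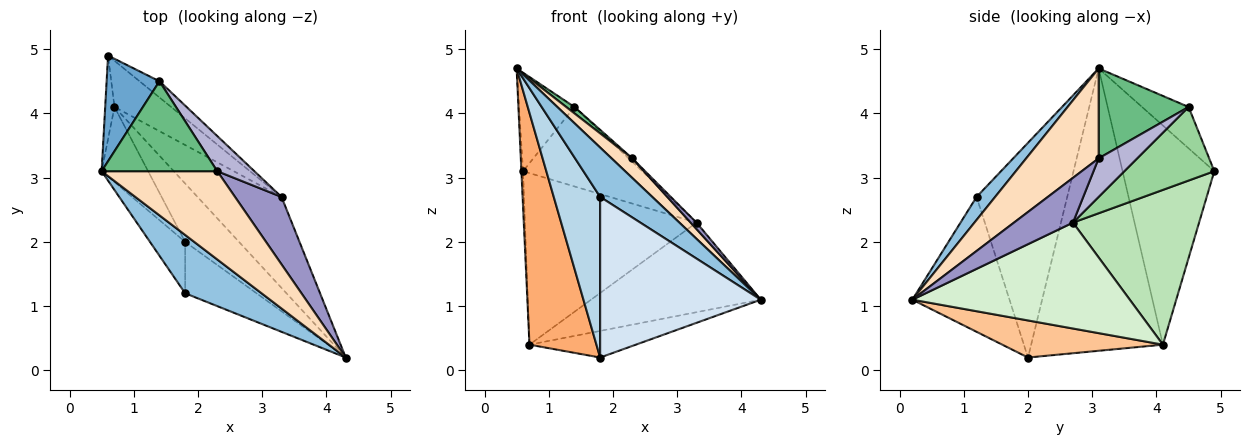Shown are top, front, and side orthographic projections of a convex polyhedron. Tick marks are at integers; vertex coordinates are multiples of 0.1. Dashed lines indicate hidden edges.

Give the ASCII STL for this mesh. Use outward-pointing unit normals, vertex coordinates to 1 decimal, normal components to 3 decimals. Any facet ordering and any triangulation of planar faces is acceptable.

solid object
 facet normal -0.497 0.592 0.635
  outer loop
   vertex 1.4 4.5 4.1
   vertex 0.6 4.9 3.1
   vertex 0.5 3.1 4.7
  endloop
 endfacet
 facet normal 0.224 -0.630 0.744
  outer loop
   vertex 1.8 1.2 2.7
   vertex 4.3 0.2 1.1
   vertex 0.5 3.1 4.7
  endloop
 endfacet
 facet normal -0.881 -0.451 -0.144
  outer loop
   vertex 1.8 1.2 2.7
   vertex 0.5 3.1 4.7
   vertex 1.8 2.0 0.2
  endloop
 endfacet
 facet normal -0.499 -0.825 -0.264
  outer loop
   vertex 1.8 1.2 2.7
   vertex 1.8 2.0 0.2
   vertex 4.3 0.2 1.1
  endloop
 endfacet
 facet normal -0.999 0.018 -0.042
  outer loop
   vertex 0.7 4.1 0.4
   vertex 0.5 3.1 4.7
   vertex 0.6 4.9 3.1
  endloop
 endfacet
 facet normal -0.882 -0.448 -0.145
  outer loop
   vertex 0.7 4.1 0.4
   vertex 1.8 2.0 0.2
   vertex 0.5 3.1 4.7
  endloop
 endfacet
 facet normal 0.531 0.351 -0.771
  outer loop
   vertex 0.7 4.1 0.4
   vertex 4.3 0.2 1.1
   vertex 1.8 2.0 0.2
  endloop
 endfacet
 facet normal 0.605 -0.173 0.777
  outer loop
   vertex 2.3 3.1 3.3
   vertex 0.5 3.1 4.7
   vertex 4.3 0.2 1.1
  endloop
 endfacet
 facet normal 0.613 -0.056 0.788
  outer loop
   vertex 2.3 3.1 3.3
   vertex 1.4 4.5 4.1
   vertex 0.5 3.1 4.7
  endloop
 endfacet
 facet normal 0.594 0.788 -0.160
  outer loop
   vertex 3.3 2.7 2.3
   vertex 0.6 4.9 3.1
   vertex 1.4 4.5 4.1
  endloop
 endfacet
 facet normal 0.579 0.787 -0.212
  outer loop
   vertex 3.3 2.7 2.3
   vertex 0.7 4.1 0.4
   vertex 0.6 4.9 3.1
  endloop
 endfacet
 facet normal 0.668 0.522 -0.530
  outer loop
   vertex 3.3 2.7 2.3
   vertex 4.3 0.2 1.1
   vertex 0.7 4.1 0.4
  endloop
 endfacet
 facet normal 0.692 -0.068 0.719
  outer loop
   vertex 3.3 2.7 2.3
   vertex 2.3 3.1 3.3
   vertex 4.3 0.2 1.1
  endloop
 endfacet
 facet normal 0.719 0.067 0.692
  outer loop
   vertex 3.3 2.7 2.3
   vertex 1.4 4.5 4.1
   vertex 2.3 3.1 3.3
  endloop
 endfacet
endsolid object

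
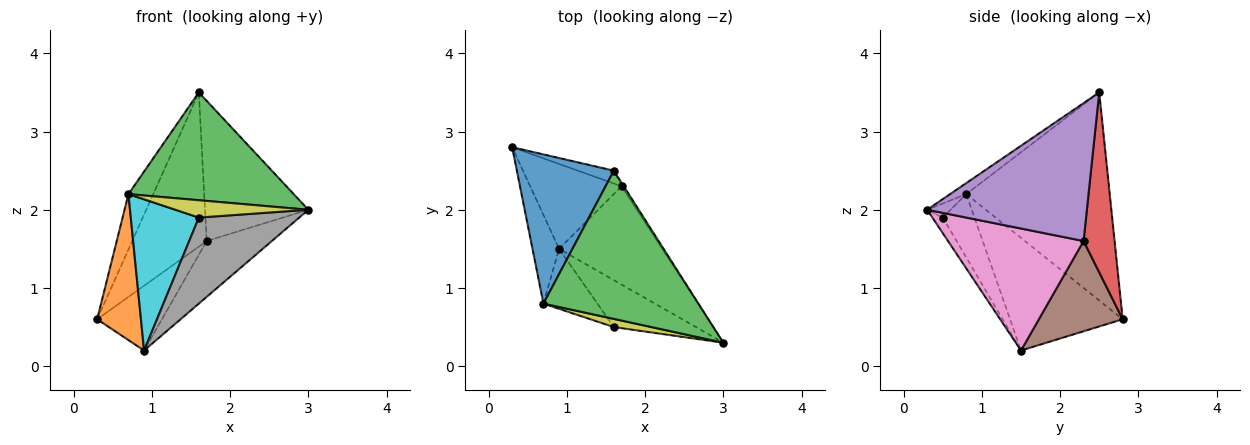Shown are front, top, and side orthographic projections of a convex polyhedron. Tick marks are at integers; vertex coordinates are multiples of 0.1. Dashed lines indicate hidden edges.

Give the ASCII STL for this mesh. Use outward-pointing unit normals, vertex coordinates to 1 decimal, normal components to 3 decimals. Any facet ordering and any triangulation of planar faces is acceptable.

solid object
 facet normal -0.895 0.155 0.417
  outer loop
   vertex 0.7 0.8 2.2
   vertex 1.6 2.5 3.5
   vertex 0.3 2.8 0.6
  endloop
 endfacet
 facet normal -0.910 -0.354 -0.215
  outer loop
   vertex 0.7 0.8 2.2
   vertex 0.3 2.8 0.6
   vertex 0.9 1.5 0.2
  endloop
 endfacet
 facet normal -0.057 -0.587 0.807
  outer loop
   vertex 0.7 0.8 2.2
   vertex 3.0 0.3 2.0
   vertex 1.6 2.5 3.5
  endloop
 endfacet
 facet normal 0.383 0.920 -0.077
  outer loop
   vertex 1.7 2.3 1.6
   vertex 0.3 2.8 0.6
   vertex 1.6 2.5 3.5
  endloop
 endfacet
 facet normal 0.840 0.543 -0.013
  outer loop
   vertex 1.7 2.3 1.6
   vertex 1.6 2.5 3.5
   vertex 3.0 0.3 2.0
  endloop
 endfacet
 facet normal 0.617 0.477 -0.625
  outer loop
   vertex 1.7 2.3 1.6
   vertex 0.9 1.5 0.2
   vertex 0.3 2.8 0.6
  endloop
 endfacet
 facet normal 0.717 0.345 -0.606
  outer loop
   vertex 1.7 2.3 1.6
   vertex 3.0 0.3 2.0
   vertex 0.9 1.5 0.2
  endloop
 endfacet
 facet normal -0.091 -0.874 -0.477
  outer loop
   vertex 1.6 0.5 1.9
   vertex 0.9 1.5 0.2
   vertex 3.0 0.3 2.0
  endloop
 endfacet
 facet normal -0.158 -0.894 0.420
  outer loop
   vertex 1.6 0.5 1.9
   vertex 3.0 0.3 2.0
   vertex 0.7 0.8 2.2
  endloop
 endfacet
 facet normal -0.397 -0.853 -0.338
  outer loop
   vertex 1.6 0.5 1.9
   vertex 0.7 0.8 2.2
   vertex 0.9 1.5 0.2
  endloop
 endfacet
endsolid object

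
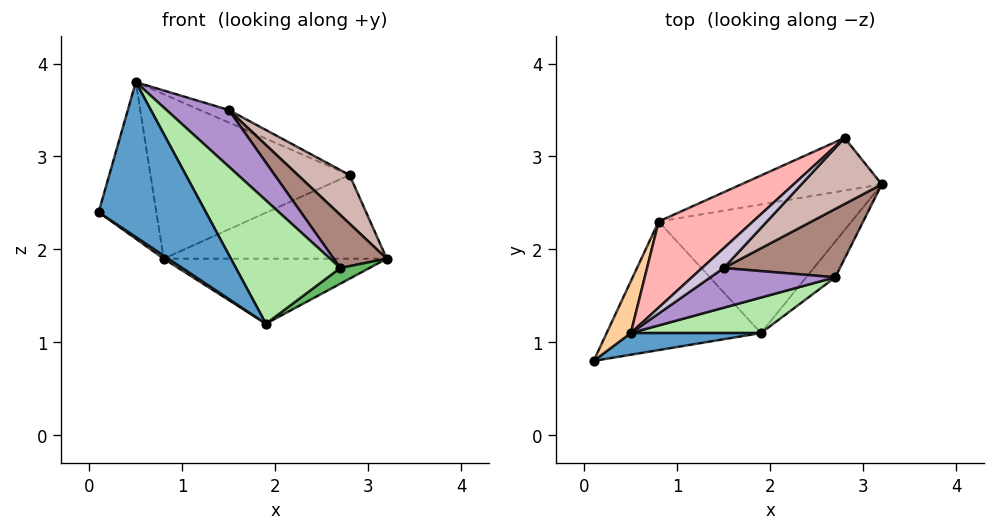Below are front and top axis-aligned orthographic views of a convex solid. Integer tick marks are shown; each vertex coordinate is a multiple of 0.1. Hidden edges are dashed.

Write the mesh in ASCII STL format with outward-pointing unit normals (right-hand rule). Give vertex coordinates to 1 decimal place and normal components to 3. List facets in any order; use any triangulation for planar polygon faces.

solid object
 facet normal 0.249 -0.959 0.134
  outer loop
   vertex 0.5 1.1 3.8
   vertex 0.1 0.8 2.4
   vertex 1.9 1.1 1.2
  endloop
 endfacet
 facet normal -0.552 -0.020 -0.833
  outer loop
   vertex 0.8 2.3 1.9
   vertex 1.9 1.1 1.2
   vertex 0.1 0.8 2.4
  endloop
 endfacet
 facet normal -0.075 0.450 -0.890
  outer loop
   vertex 0.8 2.3 1.9
   vertex 3.2 2.7 1.9
   vertex 1.9 1.1 1.2
  endloop
 endfacet
 facet normal -0.875 0.459 0.152
  outer loop
   vertex 0.8 2.3 1.9
   vertex 0.1 0.8 2.4
   vertex 0.5 1.1 3.8
  endloop
 endfacet
 facet normal 0.703 -0.286 -0.651
  outer loop
   vertex 2.7 1.7 1.8
   vertex 1.9 1.1 1.2
   vertex 3.2 2.7 1.9
  endloop
 endfacet
 facet normal 0.457 -0.855 0.246
  outer loop
   vertex 2.7 1.7 1.8
   vertex 0.5 1.1 3.8
   vertex 1.9 1.1 1.2
  endloop
 endfacet
 facet normal -0.140 0.838 -0.528
  outer loop
   vertex 2.8 3.2 2.8
   vertex 3.2 2.7 1.9
   vertex 0.8 2.3 1.9
  endloop
 endfacet
 facet normal -0.519 0.757 0.396
  outer loop
   vertex 2.8 3.2 2.8
   vertex 0.8 2.3 1.9
   vertex 0.5 1.1 3.8
  endloop
 endfacet
 facet normal 0.598 -0.656 0.460
  outer loop
   vertex 1.5 1.8 3.5
   vertex 0.5 1.1 3.8
   vertex 2.7 1.7 1.8
  endloop
 endfacet
 facet normal -0.120 0.531 0.839
  outer loop
   vertex 1.5 1.8 3.5
   vertex 2.8 3.2 2.8
   vertex 0.5 1.1 3.8
  endloop
 endfacet
 facet normal 0.730 -0.419 0.540
  outer loop
   vertex 1.5 1.8 3.5
   vertex 2.7 1.7 1.8
   vertex 3.2 2.7 1.9
  endloop
 endfacet
 facet normal 0.731 -0.404 0.550
  outer loop
   vertex 1.5 1.8 3.5
   vertex 3.2 2.7 1.9
   vertex 2.8 3.2 2.8
  endloop
 endfacet
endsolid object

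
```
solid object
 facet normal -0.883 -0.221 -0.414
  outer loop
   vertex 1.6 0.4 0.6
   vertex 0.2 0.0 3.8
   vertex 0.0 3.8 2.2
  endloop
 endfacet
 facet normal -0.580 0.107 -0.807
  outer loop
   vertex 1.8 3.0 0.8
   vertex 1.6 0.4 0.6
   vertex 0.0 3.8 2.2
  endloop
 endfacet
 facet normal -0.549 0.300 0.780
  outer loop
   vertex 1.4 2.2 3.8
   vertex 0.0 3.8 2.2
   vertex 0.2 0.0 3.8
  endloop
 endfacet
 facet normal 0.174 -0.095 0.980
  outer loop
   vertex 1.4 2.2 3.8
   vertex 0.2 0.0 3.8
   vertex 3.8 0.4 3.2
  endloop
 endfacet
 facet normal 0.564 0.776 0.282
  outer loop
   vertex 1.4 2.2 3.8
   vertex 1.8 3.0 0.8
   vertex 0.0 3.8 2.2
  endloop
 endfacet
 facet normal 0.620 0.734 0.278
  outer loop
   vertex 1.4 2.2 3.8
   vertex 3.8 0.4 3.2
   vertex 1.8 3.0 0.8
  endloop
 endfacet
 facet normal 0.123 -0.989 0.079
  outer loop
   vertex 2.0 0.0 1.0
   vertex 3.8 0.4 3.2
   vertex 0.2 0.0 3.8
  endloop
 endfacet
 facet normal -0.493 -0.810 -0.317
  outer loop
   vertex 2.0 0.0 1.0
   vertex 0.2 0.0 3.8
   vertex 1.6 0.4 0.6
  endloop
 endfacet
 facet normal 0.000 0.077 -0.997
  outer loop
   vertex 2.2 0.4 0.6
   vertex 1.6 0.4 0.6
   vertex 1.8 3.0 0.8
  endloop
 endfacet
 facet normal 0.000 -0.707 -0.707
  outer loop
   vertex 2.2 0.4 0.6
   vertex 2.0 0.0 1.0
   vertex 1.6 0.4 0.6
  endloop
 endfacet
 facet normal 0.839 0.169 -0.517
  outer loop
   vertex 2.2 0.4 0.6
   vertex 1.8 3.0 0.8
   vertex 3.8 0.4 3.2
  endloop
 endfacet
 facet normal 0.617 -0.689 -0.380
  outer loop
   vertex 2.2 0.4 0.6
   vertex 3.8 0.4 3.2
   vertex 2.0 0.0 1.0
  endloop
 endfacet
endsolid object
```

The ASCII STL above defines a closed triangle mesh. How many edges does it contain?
18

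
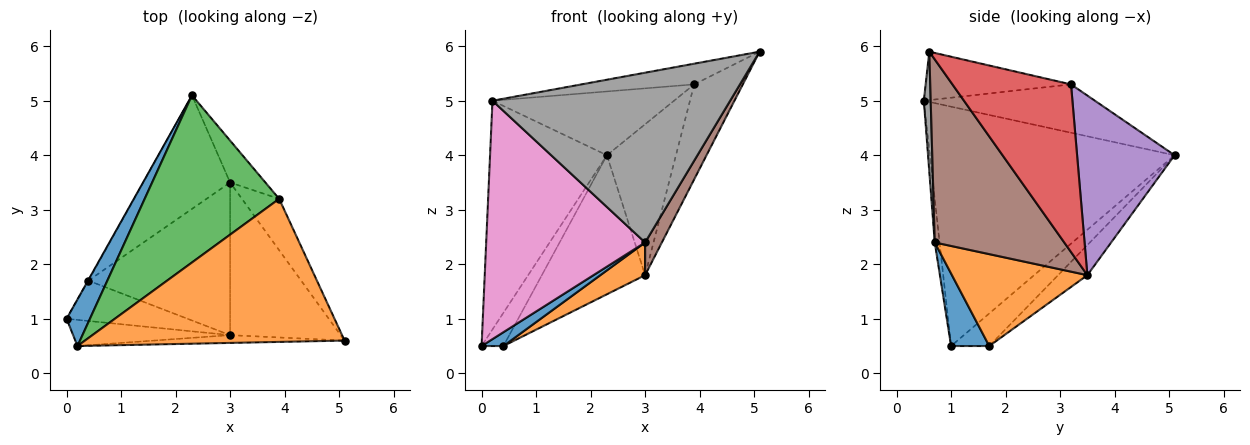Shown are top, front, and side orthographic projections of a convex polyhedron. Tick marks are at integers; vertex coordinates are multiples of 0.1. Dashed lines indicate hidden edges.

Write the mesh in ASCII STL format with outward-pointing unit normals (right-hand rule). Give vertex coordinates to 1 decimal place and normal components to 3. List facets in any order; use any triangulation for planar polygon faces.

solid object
 facet normal -0.899 0.429 0.088
  outer loop
   vertex 0.2 0.5 5.0
   vertex 2.3 5.1 4.0
   vertex 0.0 1.0 0.5
  endloop
 endfacet
 facet normal -0.182 0.141 0.973
  outer loop
   vertex 3.9 3.2 5.3
   vertex 0.2 0.5 5.0
   vertex 5.1 0.6 5.9
  endloop
 endfacet
 facet normal -0.318 0.338 0.886
  outer loop
   vertex 3.9 3.2 5.3
   vertex 2.3 5.1 4.0
   vertex 0.2 0.5 5.0
  endloop
 endfacet
 facet normal 0.906 0.372 -0.201
  outer loop
   vertex 3.9 3.2 5.3
   vertex 5.1 0.6 5.9
   vertex 3.0 3.5 1.8
  endloop
 endfacet
 facet normal 0.806 0.570 -0.158
  outer loop
   vertex 3.9 3.2 5.3
   vertex 3.0 3.5 1.8
   vertex 2.3 5.1 4.0
  endloop
 endfacet
 facet normal 0.851 -0.110 -0.514
  outer loop
   vertex 3.0 0.7 2.4
   vertex 3.0 3.5 1.8
   vertex 5.1 0.6 5.9
  endloop
 endfacet
 facet normal -0.030 -0.994 -0.109
  outer loop
   vertex 3.0 0.7 2.4
   vertex 0.2 0.5 5.0
   vertex 0.0 1.0 0.5
  endloop
 endfacet
 facet normal 0.029 -0.999 -0.046
  outer loop
   vertex 3.0 0.7 2.4
   vertex 5.1 0.6 5.9
   vertex 0.2 0.5 5.0
  endloop
 endfacet
 facet normal -0.868 0.496 -0.011
  outer loop
   vertex 0.4 1.7 0.5
   vertex 0.0 1.0 0.5
   vertex 2.3 5.1 4.0
  endloop
 endfacet
 facet normal -0.214 0.756 -0.618
  outer loop
   vertex 0.4 1.7 0.5
   vertex 2.3 5.1 4.0
   vertex 3.0 3.5 1.8
  endloop
 endfacet
 facet normal 0.493 -0.282 -0.823
  outer loop
   vertex 0.4 1.7 0.5
   vertex 3.0 0.7 2.4
   vertex 0.0 1.0 0.5
  endloop
 endfacet
 facet normal 0.535 -0.177 -0.826
  outer loop
   vertex 0.4 1.7 0.5
   vertex 3.0 3.5 1.8
   vertex 3.0 0.7 2.4
  endloop
 endfacet
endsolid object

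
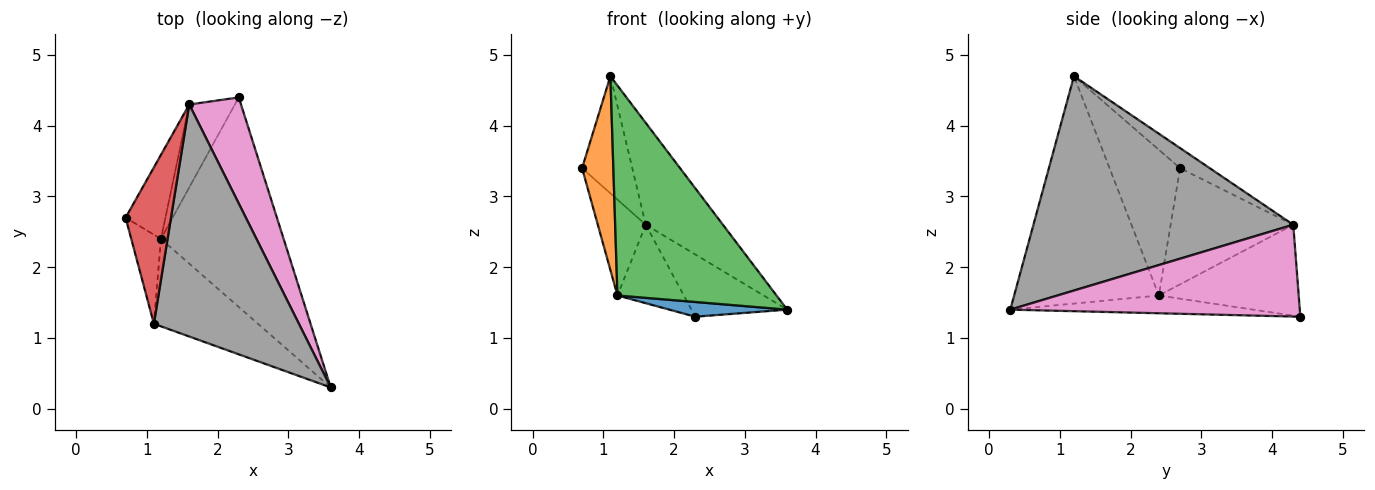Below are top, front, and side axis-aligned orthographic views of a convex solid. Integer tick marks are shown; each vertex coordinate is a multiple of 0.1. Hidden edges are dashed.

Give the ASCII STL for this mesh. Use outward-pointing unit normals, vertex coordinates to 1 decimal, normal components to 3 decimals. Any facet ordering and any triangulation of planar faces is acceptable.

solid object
 facet normal -0.143 -0.069 -0.987
  outer loop
   vertex 1.2 2.4 1.6
   vertex 2.3 4.4 1.3
   vertex 3.6 0.3 1.4
  endloop
 endfacet
 facet normal -0.899 -0.398 -0.183
  outer loop
   vertex 1.2 2.4 1.6
   vertex 1.1 1.2 4.7
   vertex 0.7 2.7 3.4
  endloop
 endfacet
 facet normal -0.643 -0.707 -0.294
  outer loop
   vertex 1.2 2.4 1.6
   vertex 3.6 0.3 1.4
   vertex 1.1 1.2 4.7
  endloop
 endfacet
 facet normal -0.334 0.565 0.755
  outer loop
   vertex 1.6 4.3 2.6
   vertex 0.7 2.7 3.4
   vertex 1.1 1.2 4.7
  endloop
 endfacet
 facet normal -0.887 0.347 -0.304
  outer loop
   vertex 1.6 4.3 2.6
   vertex 1.2 2.4 1.6
   vertex 0.7 2.7 3.4
  endloop
 endfacet
 facet normal -0.823 0.391 -0.413
  outer loop
   vertex 1.6 4.3 2.6
   vertex 2.3 4.4 1.3
   vertex 1.2 2.4 1.6
  endloop
 endfacet
 facet normal 0.837 0.277 0.472
  outer loop
   vertex 1.6 4.3 2.6
   vertex 3.6 0.3 1.4
   vertex 2.3 4.4 1.3
  endloop
 endfacet
 facet normal 0.804 0.239 0.544
  outer loop
   vertex 1.6 4.3 2.6
   vertex 1.1 1.2 4.7
   vertex 3.6 0.3 1.4
  endloop
 endfacet
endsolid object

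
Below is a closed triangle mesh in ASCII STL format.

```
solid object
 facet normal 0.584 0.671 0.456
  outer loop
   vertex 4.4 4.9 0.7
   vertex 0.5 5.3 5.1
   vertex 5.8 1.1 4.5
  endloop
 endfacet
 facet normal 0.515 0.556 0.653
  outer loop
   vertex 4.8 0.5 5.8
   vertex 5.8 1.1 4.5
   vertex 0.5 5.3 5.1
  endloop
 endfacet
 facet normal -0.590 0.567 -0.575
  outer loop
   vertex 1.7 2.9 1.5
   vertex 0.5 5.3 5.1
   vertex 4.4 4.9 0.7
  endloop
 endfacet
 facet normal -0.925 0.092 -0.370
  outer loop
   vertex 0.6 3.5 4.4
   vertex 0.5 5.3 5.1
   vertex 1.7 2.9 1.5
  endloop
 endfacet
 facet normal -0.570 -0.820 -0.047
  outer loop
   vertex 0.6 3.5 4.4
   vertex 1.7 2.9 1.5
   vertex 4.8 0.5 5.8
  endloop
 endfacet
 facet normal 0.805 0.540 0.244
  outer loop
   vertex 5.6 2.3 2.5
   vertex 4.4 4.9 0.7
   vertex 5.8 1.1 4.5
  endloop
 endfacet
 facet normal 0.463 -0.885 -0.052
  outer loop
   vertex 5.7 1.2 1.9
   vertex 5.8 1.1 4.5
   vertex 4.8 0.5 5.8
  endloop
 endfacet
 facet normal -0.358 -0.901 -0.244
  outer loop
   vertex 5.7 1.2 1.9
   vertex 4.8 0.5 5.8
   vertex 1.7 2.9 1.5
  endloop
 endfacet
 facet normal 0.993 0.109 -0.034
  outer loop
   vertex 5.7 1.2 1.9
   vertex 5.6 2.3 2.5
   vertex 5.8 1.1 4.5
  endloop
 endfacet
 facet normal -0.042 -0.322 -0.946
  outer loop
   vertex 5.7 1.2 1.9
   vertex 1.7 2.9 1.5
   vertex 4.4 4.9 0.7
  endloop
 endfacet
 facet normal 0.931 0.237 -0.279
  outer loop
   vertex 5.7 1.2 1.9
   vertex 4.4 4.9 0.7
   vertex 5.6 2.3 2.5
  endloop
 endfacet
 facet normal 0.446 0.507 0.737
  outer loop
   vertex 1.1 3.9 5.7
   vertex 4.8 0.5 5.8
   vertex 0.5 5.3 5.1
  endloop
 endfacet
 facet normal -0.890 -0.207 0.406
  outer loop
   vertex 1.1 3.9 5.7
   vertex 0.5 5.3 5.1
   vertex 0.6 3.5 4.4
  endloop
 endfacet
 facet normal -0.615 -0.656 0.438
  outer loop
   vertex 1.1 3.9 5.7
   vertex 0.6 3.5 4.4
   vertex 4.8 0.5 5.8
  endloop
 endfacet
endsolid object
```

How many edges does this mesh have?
21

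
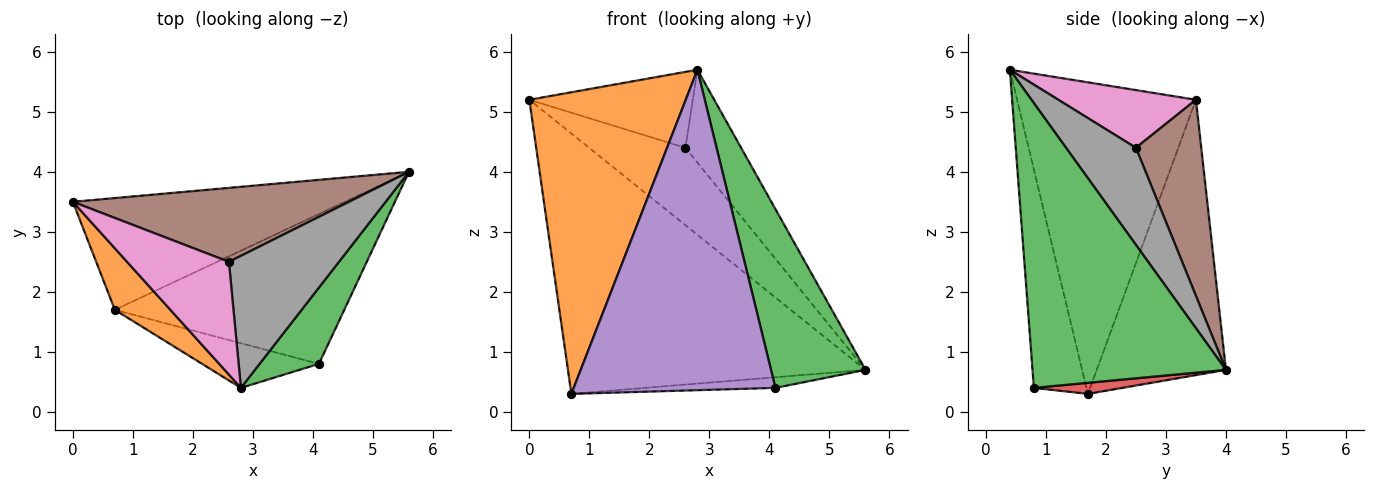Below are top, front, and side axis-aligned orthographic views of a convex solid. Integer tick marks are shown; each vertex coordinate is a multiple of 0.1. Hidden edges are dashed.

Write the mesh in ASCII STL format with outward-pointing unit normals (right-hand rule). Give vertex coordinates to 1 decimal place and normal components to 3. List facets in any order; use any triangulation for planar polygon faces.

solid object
 facet normal -0.371 0.853 -0.366
  outer loop
   vertex 0.7 1.7 0.3
   vertex 0.0 3.5 5.2
   vertex 5.6 4.0 0.7
  endloop
 endfacet
 facet normal -0.746 -0.652 0.133
  outer loop
   vertex 0.7 1.7 0.3
   vertex 2.8 0.4 5.7
   vertex 0.0 3.5 5.2
  endloop
 endfacet
 facet normal 0.883 -0.431 0.184
  outer loop
   vertex 4.1 0.8 0.4
   vertex 5.6 4.0 0.7
   vertex 2.8 0.4 5.7
  endloop
 endfacet
 facet normal 0.048 0.071 -0.996
  outer loop
   vertex 4.1 0.8 0.4
   vertex 0.7 1.7 0.3
   vertex 5.6 4.0 0.7
  endloop
 endfacet
 facet normal -0.250 -0.959 -0.134
  outer loop
   vertex 4.1 0.8 0.4
   vertex 2.8 0.4 5.7
   vertex 0.7 1.7 0.3
  endloop
 endfacet
 facet normal 0.440 0.649 0.620
  outer loop
   vertex 2.6 2.5 4.4
   vertex 5.6 4.0 0.7
   vertex 0.0 3.5 5.2
  endloop
 endfacet
 facet normal 0.425 0.505 0.751
  outer loop
   vertex 2.6 2.5 4.4
   vertex 0.0 3.5 5.2
   vertex 2.8 0.4 5.7
  endloop
 endfacet
 facet normal 0.585 0.466 0.663
  outer loop
   vertex 2.6 2.5 4.4
   vertex 2.8 0.4 5.7
   vertex 5.6 4.0 0.7
  endloop
 endfacet
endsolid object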